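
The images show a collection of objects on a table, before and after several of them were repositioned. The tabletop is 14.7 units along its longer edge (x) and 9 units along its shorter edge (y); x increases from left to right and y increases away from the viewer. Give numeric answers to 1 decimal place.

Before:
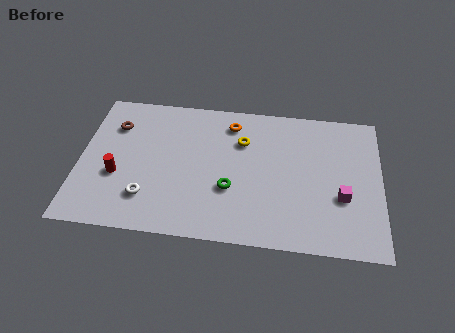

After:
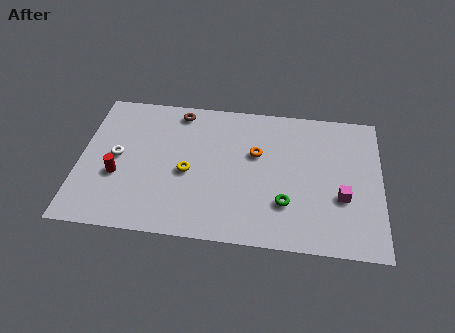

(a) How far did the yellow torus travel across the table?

3.5

The yellow torus moved from about (7.9, 6.3) to (5.3, 4.0), a distance of √(2.6² + 2.3²) ≈ 3.5.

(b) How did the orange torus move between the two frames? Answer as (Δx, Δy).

(1.3, -1.8)

From the two frames, the orange torus sits at roughly (7.3, 7.4) before and (8.6, 5.6) after.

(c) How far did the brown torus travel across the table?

3.4

The brown torus moved from about (1.6, 6.6) to (4.7, 7.9), a distance of √(3.1² + 1.3²) ≈ 3.4.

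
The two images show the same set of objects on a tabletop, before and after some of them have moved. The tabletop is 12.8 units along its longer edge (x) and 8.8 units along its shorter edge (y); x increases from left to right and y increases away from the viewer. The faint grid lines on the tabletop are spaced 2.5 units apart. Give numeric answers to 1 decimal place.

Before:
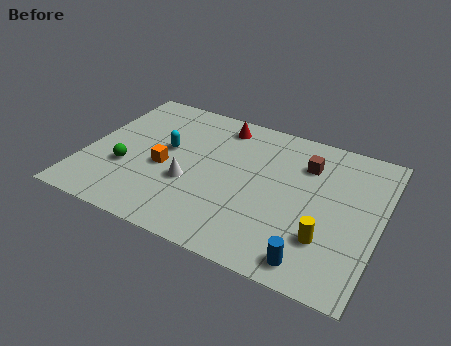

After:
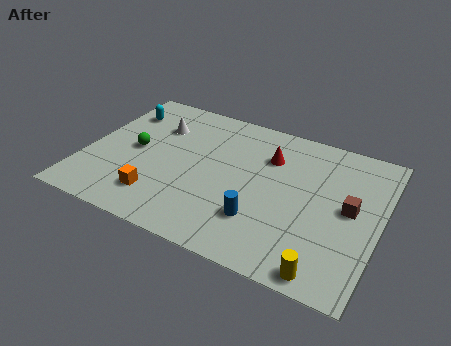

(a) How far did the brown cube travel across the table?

2.8

The brown cube was near (9.4, 6.5) before and (11.5, 4.6) after, so it travelled √(2.1² + 1.9²) ≈ 2.8 units.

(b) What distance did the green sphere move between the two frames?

1.3

The green sphere moved from about (1.9, 3.1) to (2.1, 4.4), a distance of √(0.2² + 1.3²) ≈ 1.3.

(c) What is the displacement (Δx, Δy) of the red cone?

(2.3, -1.2)

From the two frames, the red cone sits at roughly (5.5, 7.5) before and (7.8, 6.3) after.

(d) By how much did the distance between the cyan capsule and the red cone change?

+3.4

They were about 3.3 units apart before and 6.7 after — 3.4 units further apart.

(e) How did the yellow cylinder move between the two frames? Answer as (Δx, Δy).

(0.2, -1.7)

The yellow cylinder started near (10.7, 2.5) and ended near (10.9, 0.8).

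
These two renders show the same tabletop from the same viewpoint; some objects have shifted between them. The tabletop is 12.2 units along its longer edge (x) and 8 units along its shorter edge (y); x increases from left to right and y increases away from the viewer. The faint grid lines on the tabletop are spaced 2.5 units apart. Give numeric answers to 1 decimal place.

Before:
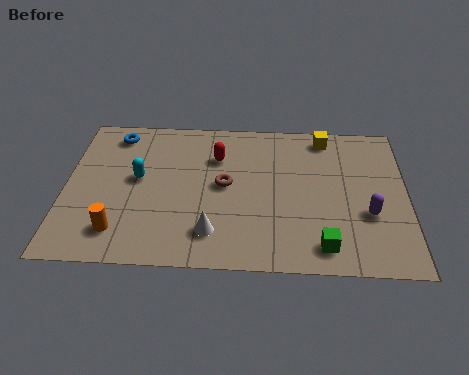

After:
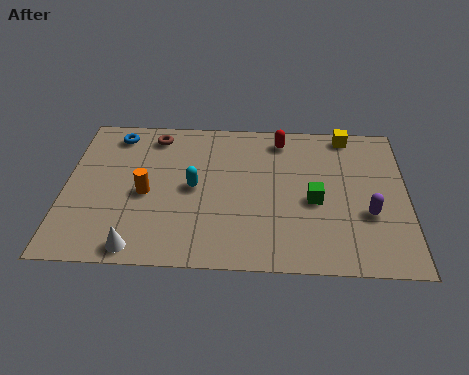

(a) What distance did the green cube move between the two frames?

2.3

From (9.2, 1.2) to (8.9, 3.5), the green cube covered √(0.3² + 2.3²) ≈ 2.3 units.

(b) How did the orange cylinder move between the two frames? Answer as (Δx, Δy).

(0.9, 2.0)

The orange cylinder started near (2.0, 1.6) and ended near (2.9, 3.6).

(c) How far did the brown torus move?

3.7

The brown torus moved from about (5.7, 4.2) to (3.1, 6.8), a distance of √(2.6² + 2.6²) ≈ 3.7.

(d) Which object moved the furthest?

the brown torus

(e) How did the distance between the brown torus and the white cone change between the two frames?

+3.5

Before: roughly 2.5 units apart; after: 6.0. That's 3.5 units further apart.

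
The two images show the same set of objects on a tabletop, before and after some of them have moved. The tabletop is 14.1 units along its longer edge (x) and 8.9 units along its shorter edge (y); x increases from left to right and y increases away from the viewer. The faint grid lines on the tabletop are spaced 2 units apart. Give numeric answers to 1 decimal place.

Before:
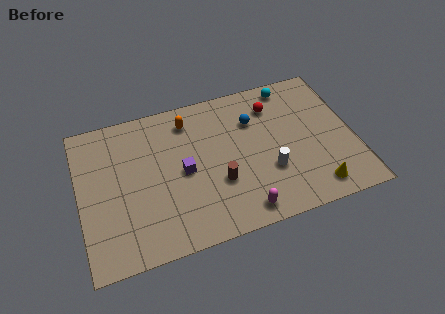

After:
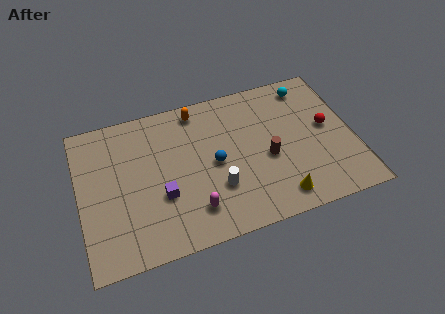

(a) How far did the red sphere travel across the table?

3.3

The red sphere was near (10.2, 6.9) before and (12.8, 4.8) after, so it travelled √(2.6² + 2.1²) ≈ 3.3 units.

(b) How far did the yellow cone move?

1.9

The yellow cone moved from about (11.8, 1.3) to (9.9, 1.3), a distance of √(1.9² + 0.0²) ≈ 1.9.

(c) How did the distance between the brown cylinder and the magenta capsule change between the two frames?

+2.2

The distance was about 2.2 in the first image and 4.4 in the second, so they moved 2.2 units further apart.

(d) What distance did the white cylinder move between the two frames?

2.7

From (9.6, 3.0) to (6.9, 2.8), the white cylinder covered √(2.7² + 0.2²) ≈ 2.7 units.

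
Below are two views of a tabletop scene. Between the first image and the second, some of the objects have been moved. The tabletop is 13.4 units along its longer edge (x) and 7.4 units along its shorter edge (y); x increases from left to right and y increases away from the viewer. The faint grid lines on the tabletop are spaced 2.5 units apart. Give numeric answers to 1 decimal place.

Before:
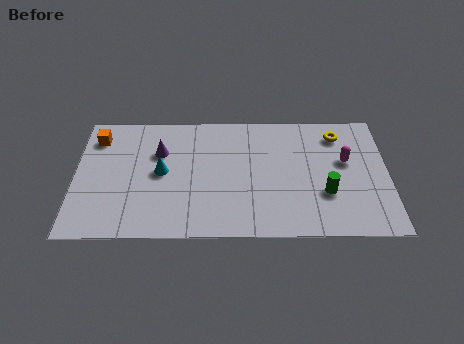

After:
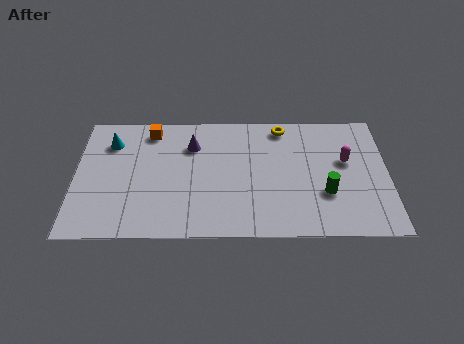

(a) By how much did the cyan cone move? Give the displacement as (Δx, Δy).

(-2.2, 1.8)

From the two frames, the cyan cone sits at roughly (3.7, 3.8) before and (1.5, 5.6) after.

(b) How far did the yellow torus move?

2.5

The yellow torus was near (11.3, 6.0) before and (8.9, 6.5) after, so it travelled √(2.4² + 0.5²) ≈ 2.5 units.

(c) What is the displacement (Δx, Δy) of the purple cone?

(1.4, 0.4)

From the two frames, the purple cone sits at roughly (3.6, 5.0) before and (5.0, 5.4) after.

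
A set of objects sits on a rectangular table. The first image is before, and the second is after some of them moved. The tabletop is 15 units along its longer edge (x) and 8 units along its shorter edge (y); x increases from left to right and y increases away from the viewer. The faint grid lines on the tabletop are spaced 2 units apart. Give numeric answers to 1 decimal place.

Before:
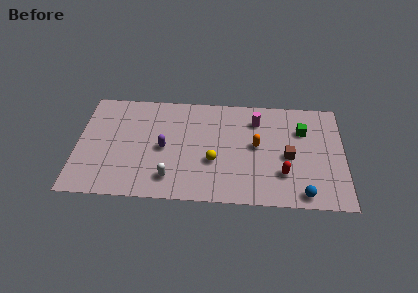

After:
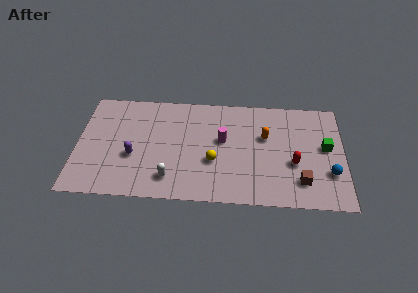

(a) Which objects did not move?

the yellow sphere and the white capsule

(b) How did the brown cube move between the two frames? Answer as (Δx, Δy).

(0.7, -1.8)

The brown cube started near (11.9, 3.6) and ended near (12.6, 1.8).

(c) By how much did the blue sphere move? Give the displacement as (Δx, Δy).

(1.5, 1.6)

The blue sphere started near (12.7, 0.9) and ended near (14.2, 2.5).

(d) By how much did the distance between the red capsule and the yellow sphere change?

+0.5

Before: roughly 4.0 units apart; after: 4.5. That's 0.5 units further apart.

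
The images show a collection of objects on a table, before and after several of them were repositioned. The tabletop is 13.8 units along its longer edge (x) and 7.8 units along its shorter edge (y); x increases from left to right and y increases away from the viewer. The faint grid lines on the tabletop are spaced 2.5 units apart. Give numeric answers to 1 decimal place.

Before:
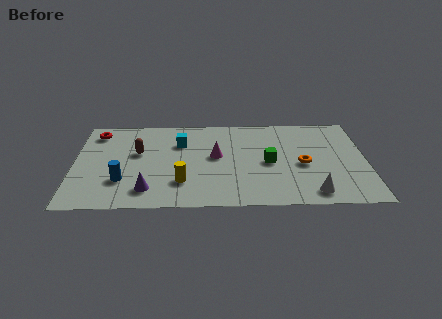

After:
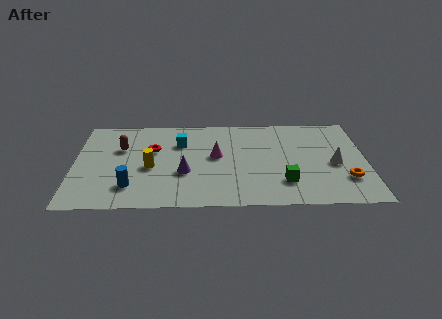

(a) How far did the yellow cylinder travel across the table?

2.0

The yellow cylinder moved from about (5.1, 2.1) to (3.6, 3.4), a distance of √(1.5² + 1.3²) ≈ 2.0.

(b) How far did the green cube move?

1.8

The green cube moved from about (9.2, 3.7) to (9.9, 2.0), a distance of √(0.7² + 1.7²) ≈ 1.8.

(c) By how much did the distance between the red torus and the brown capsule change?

-1.2

They were about 2.7 units apart before and 1.5 after — 1.2 units closer together.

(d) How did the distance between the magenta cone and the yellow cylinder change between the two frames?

+0.5

They were about 2.7 units apart before and 3.2 after — 0.5 units further apart.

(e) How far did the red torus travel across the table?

3.1

The red torus was near (1.0, 6.5) before and (3.7, 4.9) after, so it travelled √(2.7² + 1.6²) ≈ 3.1 units.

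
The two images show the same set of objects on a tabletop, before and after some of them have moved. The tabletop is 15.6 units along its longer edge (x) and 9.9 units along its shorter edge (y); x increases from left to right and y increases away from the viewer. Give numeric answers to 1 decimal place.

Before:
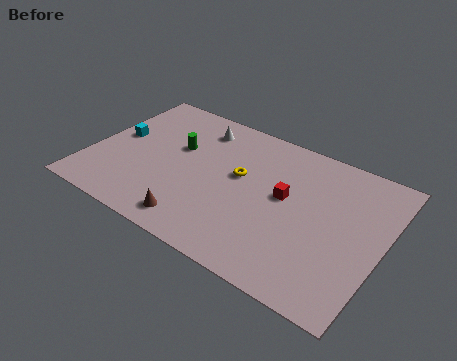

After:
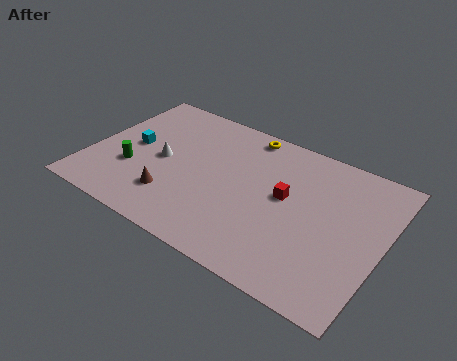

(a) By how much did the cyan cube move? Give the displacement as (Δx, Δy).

(0.9, -0.3)

The cyan cube started near (1.2, 5.4) and ended near (2.1, 5.1).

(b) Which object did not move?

the red cube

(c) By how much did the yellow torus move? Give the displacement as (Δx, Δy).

(-0.2, 3.2)

The yellow torus was at about (7.9, 5.7) and moved to about (7.7, 8.9).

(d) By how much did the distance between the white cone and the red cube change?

+0.8

Before: roughly 5.8 units apart; after: 6.6. That's 0.8 units further apart.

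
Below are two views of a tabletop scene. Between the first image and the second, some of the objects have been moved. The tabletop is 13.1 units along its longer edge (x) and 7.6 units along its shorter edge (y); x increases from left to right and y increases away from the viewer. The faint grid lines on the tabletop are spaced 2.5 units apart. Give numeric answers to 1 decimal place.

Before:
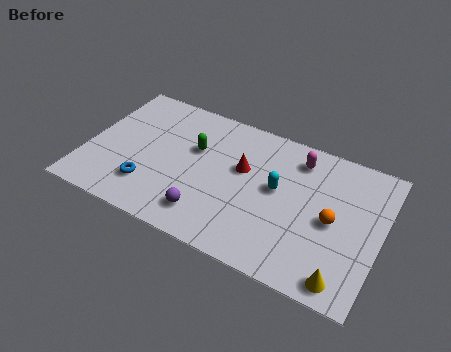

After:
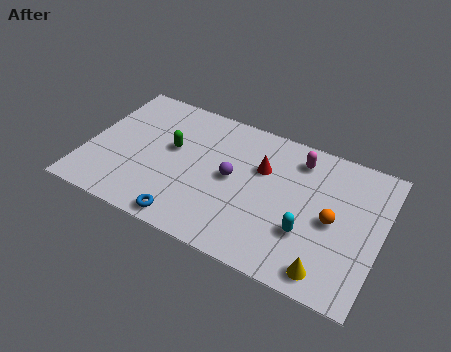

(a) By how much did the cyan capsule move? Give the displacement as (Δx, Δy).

(1.5, -1.7)

The cyan capsule started near (8.5, 4.2) and ended near (10.0, 2.5).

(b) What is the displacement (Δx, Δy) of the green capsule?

(-1.0, -0.4)

From the two frames, the green capsule sits at roughly (4.7, 4.8) before and (3.7, 4.4) after.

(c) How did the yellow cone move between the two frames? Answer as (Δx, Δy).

(-0.7, 0.1)

The yellow cone started near (11.8, 0.9) and ended near (11.1, 1.0).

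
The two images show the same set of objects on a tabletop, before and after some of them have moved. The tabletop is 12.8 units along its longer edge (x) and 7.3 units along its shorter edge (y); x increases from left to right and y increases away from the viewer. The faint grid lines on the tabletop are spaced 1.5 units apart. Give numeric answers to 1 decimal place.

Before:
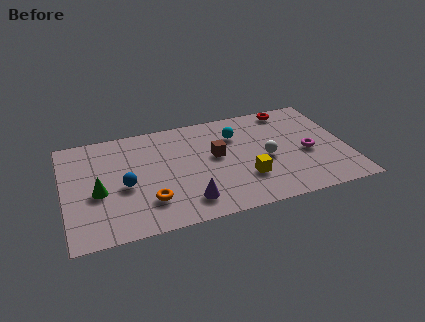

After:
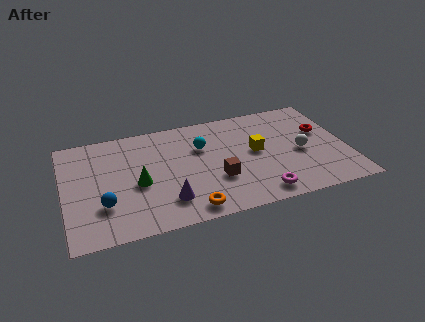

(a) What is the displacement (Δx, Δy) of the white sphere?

(1.6, 0.0)

From the two frames, the white sphere sits at roughly (9.1, 3.3) before and (10.7, 3.3) after.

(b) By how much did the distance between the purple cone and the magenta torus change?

-1.7

The distance was about 5.9 in the first image and 4.2 in the second, so they moved 1.7 units closer together.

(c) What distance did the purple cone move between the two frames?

0.9

The purple cone was near (5.4, 1.4) before and (4.5, 1.7) after, so it travelled √(0.9² + 0.3²) ≈ 0.9 units.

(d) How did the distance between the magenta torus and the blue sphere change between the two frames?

-1.3

Before: roughly 8.3 units apart; after: 7.0. That's 1.3 units closer together.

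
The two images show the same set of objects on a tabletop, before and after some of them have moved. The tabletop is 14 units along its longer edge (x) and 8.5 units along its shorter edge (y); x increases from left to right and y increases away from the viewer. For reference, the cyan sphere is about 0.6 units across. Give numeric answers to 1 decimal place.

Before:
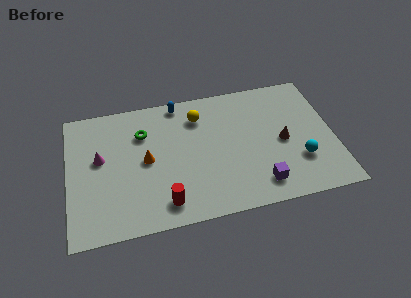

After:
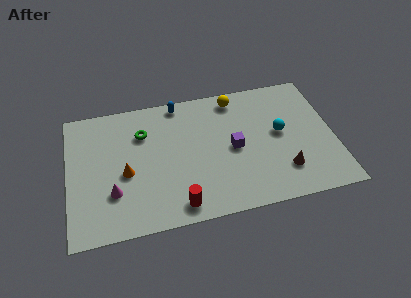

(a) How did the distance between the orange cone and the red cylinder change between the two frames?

+0.7

They were about 3.0 units apart before and 3.7 after — 0.7 units further apart.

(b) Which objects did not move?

the green torus and the blue capsule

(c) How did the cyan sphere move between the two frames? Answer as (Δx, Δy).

(-0.9, 2.0)

From the two frames, the cyan sphere sits at roughly (12.1, 2.6) before and (11.2, 4.6) after.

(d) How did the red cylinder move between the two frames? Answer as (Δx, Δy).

(0.7, -0.3)

From the two frames, the red cylinder sits at roughly (4.9, 1.4) before and (5.6, 1.1) after.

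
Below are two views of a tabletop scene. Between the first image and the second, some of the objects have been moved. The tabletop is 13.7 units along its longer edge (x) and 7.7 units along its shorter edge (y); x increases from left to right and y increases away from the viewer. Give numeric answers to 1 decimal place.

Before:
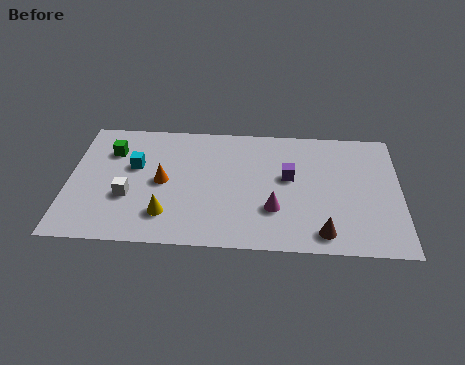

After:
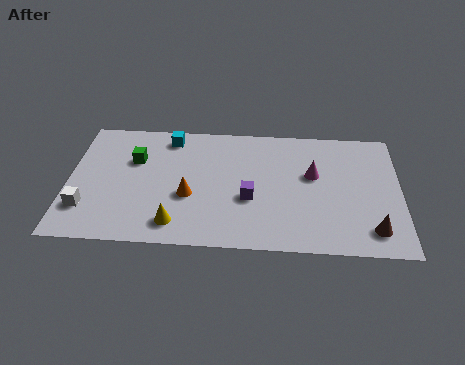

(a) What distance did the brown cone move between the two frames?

2.0

The brown cone moved from about (10.5, 1.1) to (12.5, 1.4), a distance of √(2.0² + 0.3²) ≈ 2.0.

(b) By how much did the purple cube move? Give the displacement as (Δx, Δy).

(-1.6, -1.4)

The purple cube started near (9.1, 4.4) and ended near (7.5, 3.0).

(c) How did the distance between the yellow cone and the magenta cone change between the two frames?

+2.1

Before: roughly 4.4 units apart; after: 6.5. That's 2.1 units further apart.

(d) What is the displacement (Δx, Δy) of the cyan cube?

(1.4, 1.9)

The cyan cube was at about (2.7, 4.7) and moved to about (4.1, 6.6).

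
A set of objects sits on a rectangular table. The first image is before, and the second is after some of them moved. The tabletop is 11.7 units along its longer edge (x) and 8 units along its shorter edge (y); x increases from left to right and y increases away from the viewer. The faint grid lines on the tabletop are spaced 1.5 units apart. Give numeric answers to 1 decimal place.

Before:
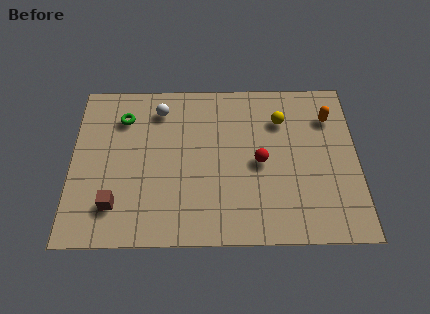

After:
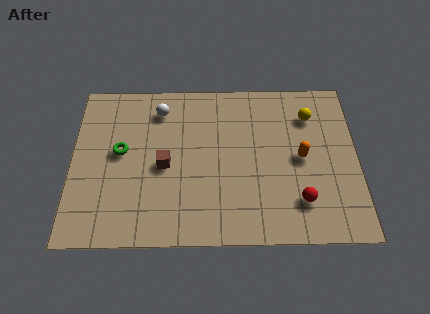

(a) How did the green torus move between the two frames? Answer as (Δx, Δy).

(-0.1, -1.7)

The green torus started near (2.1, 6.1) and ended near (2.0, 4.4).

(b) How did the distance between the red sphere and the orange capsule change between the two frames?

-1.5

The distance was about 3.6 in the first image and 2.1 in the second, so they moved 1.5 units closer together.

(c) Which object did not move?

the white sphere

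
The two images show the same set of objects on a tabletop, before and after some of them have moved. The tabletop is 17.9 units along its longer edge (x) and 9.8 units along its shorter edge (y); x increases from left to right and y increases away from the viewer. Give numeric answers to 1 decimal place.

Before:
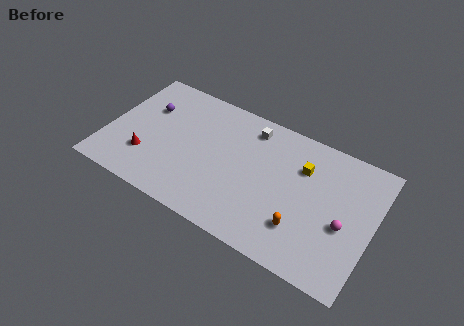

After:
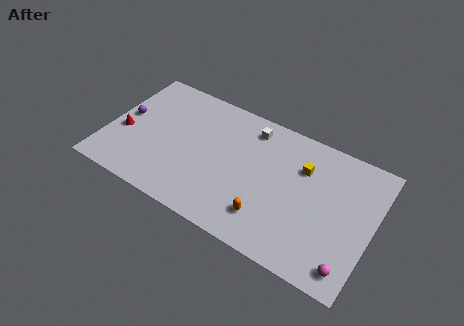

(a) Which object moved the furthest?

the magenta sphere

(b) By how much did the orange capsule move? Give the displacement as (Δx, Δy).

(-2.2, -0.4)

The orange capsule was at about (13.5, 2.6) and moved to about (11.3, 2.2).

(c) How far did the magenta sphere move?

2.8

From (16.1, 4.1) to (16.8, 1.4), the magenta sphere covered √(0.7² + 2.7²) ≈ 2.8 units.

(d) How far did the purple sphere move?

1.9

From (2.4, 6.6) to (1.0, 5.3), the purple sphere covered √(1.4² + 1.3²) ≈ 1.9 units.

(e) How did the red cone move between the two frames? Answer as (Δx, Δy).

(-1.8, 1.2)

The red cone was at about (2.9, 2.8) and moved to about (1.1, 4.0).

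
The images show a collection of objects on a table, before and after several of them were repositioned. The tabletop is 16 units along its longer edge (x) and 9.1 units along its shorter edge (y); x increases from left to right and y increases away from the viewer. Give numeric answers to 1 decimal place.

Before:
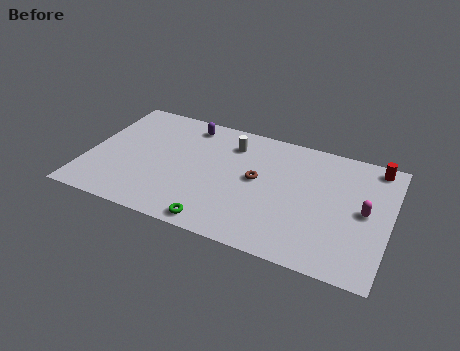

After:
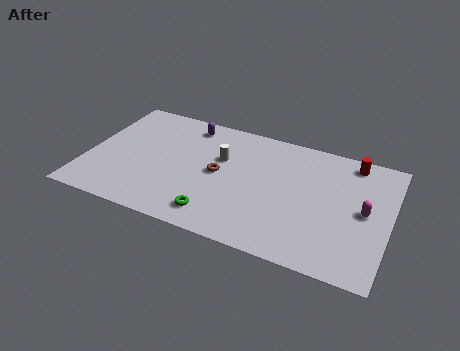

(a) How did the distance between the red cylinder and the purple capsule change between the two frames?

-1.2

Before: roughly 10.0 units apart; after: 8.8. That's 1.2 units closer together.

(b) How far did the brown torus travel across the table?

2.0

The brown torus was near (9.0, 4.9) before and (7.0, 4.6) after, so it travelled √(2.0² + 0.3²) ≈ 2.0 units.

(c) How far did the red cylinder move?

1.2

The red cylinder moved from about (15.0, 8.1) to (13.8, 8.0), a distance of √(1.2² + 0.1²) ≈ 1.2.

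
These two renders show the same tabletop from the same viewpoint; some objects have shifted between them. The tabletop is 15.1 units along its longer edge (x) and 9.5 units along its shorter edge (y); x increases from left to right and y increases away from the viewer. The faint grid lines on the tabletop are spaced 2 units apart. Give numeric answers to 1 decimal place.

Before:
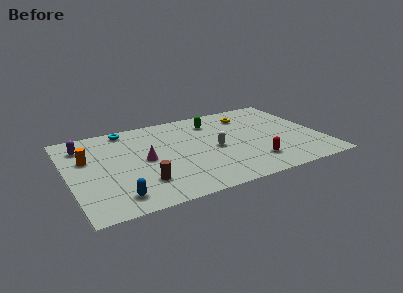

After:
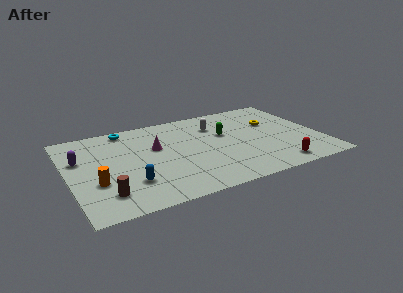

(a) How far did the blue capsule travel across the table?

1.4

From (2.5, 1.5) to (3.4, 2.6), the blue capsule covered √(0.9² + 1.1²) ≈ 1.4 units.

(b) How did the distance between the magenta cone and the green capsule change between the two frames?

-1.1

They were about 5.3 units apart before and 4.2 after — 1.1 units closer together.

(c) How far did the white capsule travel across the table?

2.6

The white capsule moved from about (8.7, 4.4) to (9.1, 7.0), a distance of √(0.4² + 2.6²) ≈ 2.6.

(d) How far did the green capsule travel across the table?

1.8

The green capsule moved from about (9.0, 7.5) to (9.5, 5.8), a distance of √(0.5² + 1.7²) ≈ 1.8.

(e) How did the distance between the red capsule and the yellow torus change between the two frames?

-0.5

Before: roughly 5.4 units apart; after: 4.9. That's 0.5 units closer together.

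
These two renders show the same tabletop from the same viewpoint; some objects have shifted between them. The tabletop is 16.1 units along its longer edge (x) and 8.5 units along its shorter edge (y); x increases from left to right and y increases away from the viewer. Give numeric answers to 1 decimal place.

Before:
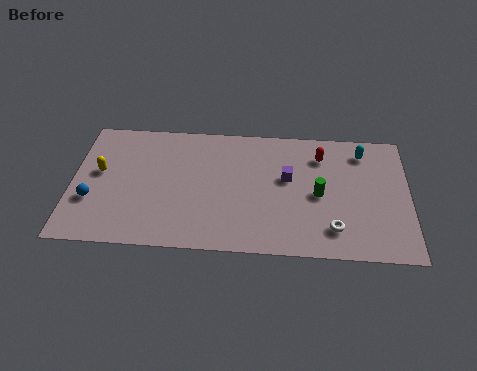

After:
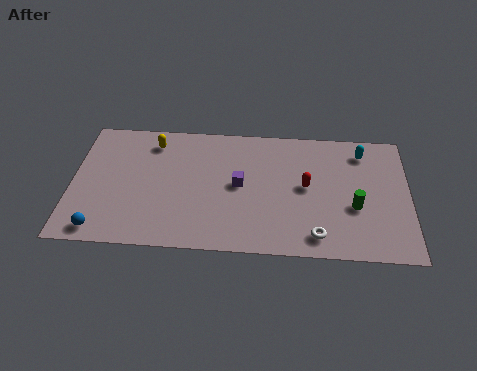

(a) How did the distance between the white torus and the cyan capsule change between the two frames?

+0.7

They were about 5.4 units apart before and 6.1 after — 0.7 units further apart.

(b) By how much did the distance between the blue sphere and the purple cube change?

-2.2

The distance was about 9.5 in the first image and 7.3 in the second, so they moved 2.2 units closer together.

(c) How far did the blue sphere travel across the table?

2.0

The blue sphere was near (1.0, 2.9) before and (1.5, 1.0) after, so it travelled √(0.5² + 1.9²) ≈ 2.0 units.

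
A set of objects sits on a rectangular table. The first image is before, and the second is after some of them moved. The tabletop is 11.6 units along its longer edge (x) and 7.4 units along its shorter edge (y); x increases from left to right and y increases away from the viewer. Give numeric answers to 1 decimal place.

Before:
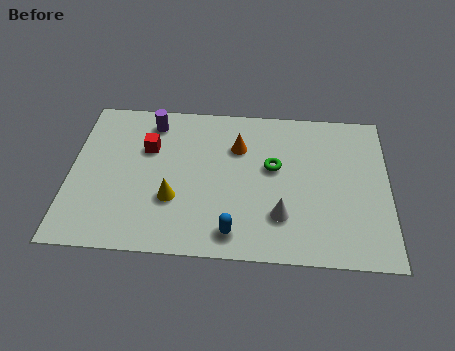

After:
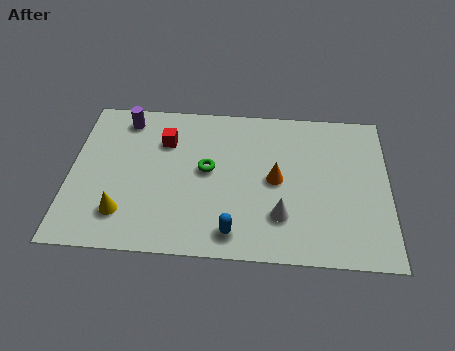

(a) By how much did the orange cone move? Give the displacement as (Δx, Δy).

(1.4, -1.5)

The orange cone started near (6.1, 5.2) and ended near (7.5, 3.7).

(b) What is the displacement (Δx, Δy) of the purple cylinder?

(-1.0, 0.1)

From the two frames, the purple cylinder sits at roughly (2.9, 6.2) before and (1.9, 6.3) after.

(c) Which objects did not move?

the white cone and the blue capsule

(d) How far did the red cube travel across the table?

0.7

From (2.8, 4.9) to (3.4, 5.3), the red cube covered √(0.6² + 0.4²) ≈ 0.7 units.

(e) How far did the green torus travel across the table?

2.4

The green torus was near (7.4, 4.3) before and (5.0, 4.0) after, so it travelled √(2.4² + 0.3²) ≈ 2.4 units.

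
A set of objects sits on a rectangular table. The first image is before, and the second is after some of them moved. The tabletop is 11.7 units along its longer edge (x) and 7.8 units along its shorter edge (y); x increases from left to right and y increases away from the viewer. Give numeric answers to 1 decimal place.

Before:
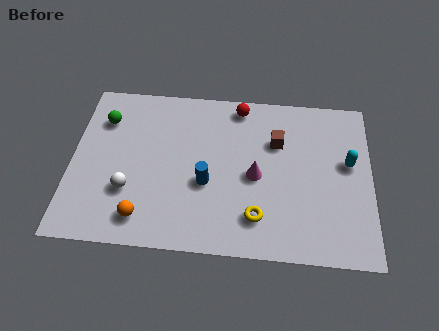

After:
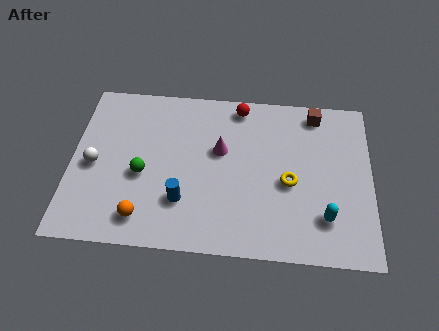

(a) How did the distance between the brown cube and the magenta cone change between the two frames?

+2.4

The distance was about 1.9 in the first image and 4.3 in the second, so they moved 2.4 units further apart.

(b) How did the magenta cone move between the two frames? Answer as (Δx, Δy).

(-1.4, 1.1)

From the two frames, the magenta cone sits at roughly (7.2, 3.6) before and (5.8, 4.7) after.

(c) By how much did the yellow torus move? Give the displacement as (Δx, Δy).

(1.2, 1.7)

From the two frames, the yellow torus sits at roughly (7.3, 1.7) before and (8.5, 3.4) after.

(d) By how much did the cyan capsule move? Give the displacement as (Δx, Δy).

(-0.9, -2.6)

The cyan capsule was at about (10.8, 4.5) and moved to about (9.9, 1.9).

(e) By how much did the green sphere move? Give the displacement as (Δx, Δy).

(1.6, -2.5)

The green sphere started near (1.2, 5.8) and ended near (2.8, 3.3).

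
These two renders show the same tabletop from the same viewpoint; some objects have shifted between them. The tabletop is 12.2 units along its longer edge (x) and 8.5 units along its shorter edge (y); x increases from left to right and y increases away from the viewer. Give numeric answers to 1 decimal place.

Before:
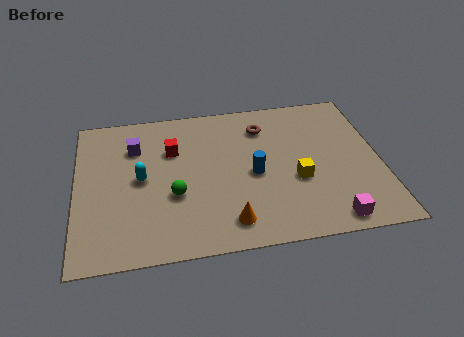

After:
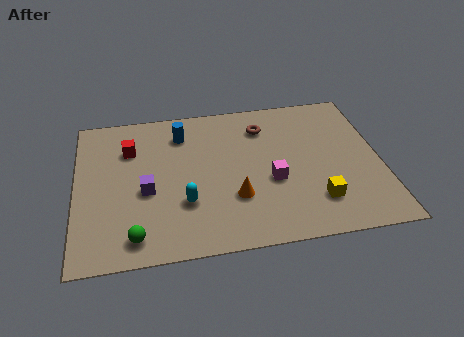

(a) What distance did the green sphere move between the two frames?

2.6

The green sphere moved from about (3.9, 3.2) to (2.3, 1.2), a distance of √(1.6² + 2.0²) ≈ 2.6.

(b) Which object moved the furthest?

the blue cylinder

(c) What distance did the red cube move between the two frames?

1.7

From (3.9, 5.8) to (2.2, 6.1), the red cube covered √(1.7² + 0.3²) ≈ 1.7 units.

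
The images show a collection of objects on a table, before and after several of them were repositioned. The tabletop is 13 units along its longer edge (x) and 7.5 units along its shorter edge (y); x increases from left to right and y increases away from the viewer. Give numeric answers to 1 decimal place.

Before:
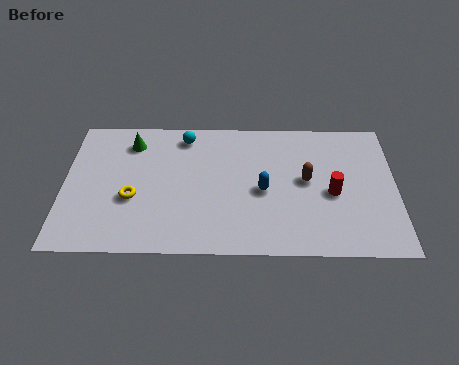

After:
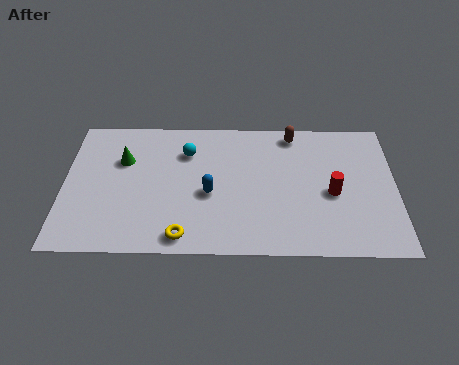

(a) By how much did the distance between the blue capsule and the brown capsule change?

+2.9

The distance was about 1.8 in the first image and 4.7 in the second, so they moved 2.9 units further apart.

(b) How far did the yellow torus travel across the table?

2.8

The yellow torus moved from about (2.7, 2.9) to (4.7, 0.9), a distance of √(2.0² + 2.0²) ≈ 2.8.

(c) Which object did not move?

the red cylinder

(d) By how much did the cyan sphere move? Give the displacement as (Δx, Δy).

(0.1, -0.9)

The cyan sphere was at about (4.7, 6.4) and moved to about (4.8, 5.5).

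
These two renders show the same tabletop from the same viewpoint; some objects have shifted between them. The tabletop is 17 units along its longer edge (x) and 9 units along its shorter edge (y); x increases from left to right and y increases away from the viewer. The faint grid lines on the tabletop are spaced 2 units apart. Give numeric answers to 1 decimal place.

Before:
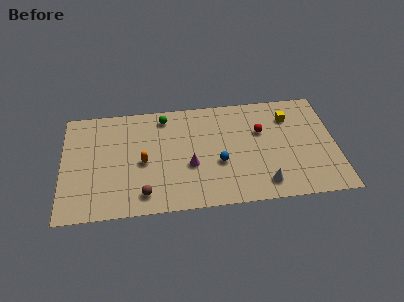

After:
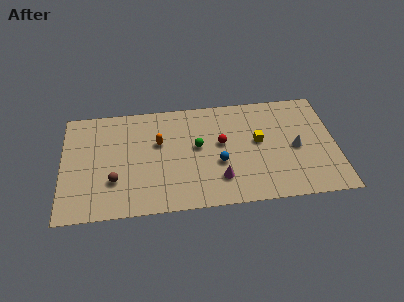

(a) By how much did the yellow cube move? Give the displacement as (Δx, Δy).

(-2.0, -1.8)

From the two frames, the yellow cube sits at roughly (14.2, 6.8) before and (12.2, 5.0) after.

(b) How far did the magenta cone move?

2.2

The magenta cone moved from about (7.9, 3.5) to (9.7, 2.2), a distance of √(1.8² + 1.3²) ≈ 2.2.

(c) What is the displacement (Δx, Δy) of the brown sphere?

(-1.8, 1.3)

From the two frames, the brown sphere sits at roughly (5.0, 1.5) before and (3.2, 2.8) after.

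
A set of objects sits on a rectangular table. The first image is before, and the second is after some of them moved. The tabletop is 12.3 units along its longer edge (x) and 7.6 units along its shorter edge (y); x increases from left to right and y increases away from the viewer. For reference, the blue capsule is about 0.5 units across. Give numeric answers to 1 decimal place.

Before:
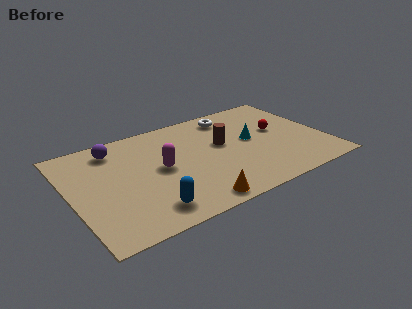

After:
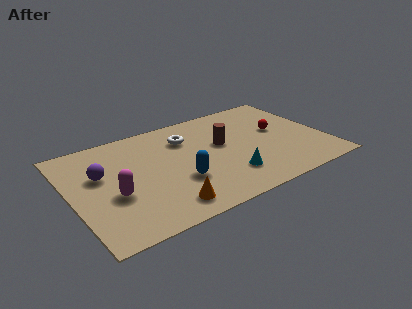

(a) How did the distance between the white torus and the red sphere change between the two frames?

+1.7

Before: roughly 2.9 units apart; after: 4.6. That's 1.7 units further apart.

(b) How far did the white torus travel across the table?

2.5

From (8.2, 6.4) to (5.8, 5.6), the white torus covered √(2.4² + 0.8²) ≈ 2.5 units.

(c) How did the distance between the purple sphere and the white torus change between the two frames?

-1.4

They were about 5.8 units apart before and 4.4 after — 1.4 units closer together.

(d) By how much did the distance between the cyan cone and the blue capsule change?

-3.8

They were about 6.2 units apart before and 2.4 after — 3.8 units closer together.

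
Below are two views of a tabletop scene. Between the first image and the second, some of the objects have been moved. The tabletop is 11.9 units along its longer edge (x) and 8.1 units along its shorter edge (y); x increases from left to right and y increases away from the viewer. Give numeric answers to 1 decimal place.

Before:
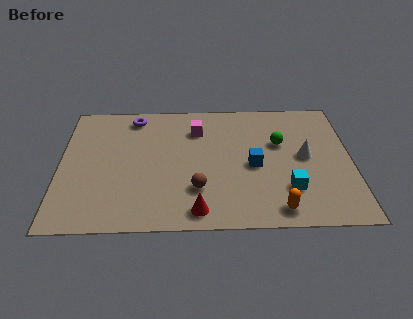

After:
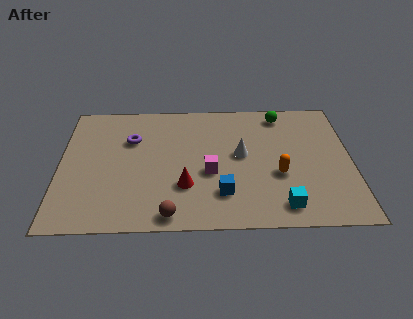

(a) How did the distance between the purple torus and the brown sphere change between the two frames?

-0.4

Before: roughly 5.4 units apart; after: 5.0. That's 0.4 units closer together.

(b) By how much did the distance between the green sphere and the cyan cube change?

+2.9

The distance was about 2.9 in the first image and 5.8 in the second, so they moved 2.9 units further apart.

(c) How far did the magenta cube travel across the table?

2.8

The magenta cube moved from about (5.6, 6.1) to (6.1, 3.3), a distance of √(0.5² + 2.8²) ≈ 2.8.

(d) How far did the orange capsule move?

2.1

The orange capsule moved from about (8.8, 1.0) to (8.9, 3.1), a distance of √(0.1² + 2.1²) ≈ 2.1.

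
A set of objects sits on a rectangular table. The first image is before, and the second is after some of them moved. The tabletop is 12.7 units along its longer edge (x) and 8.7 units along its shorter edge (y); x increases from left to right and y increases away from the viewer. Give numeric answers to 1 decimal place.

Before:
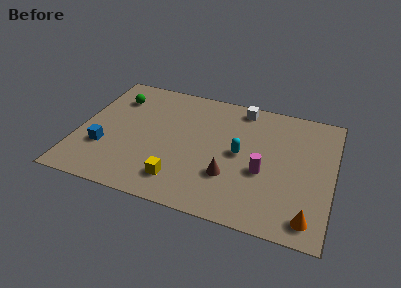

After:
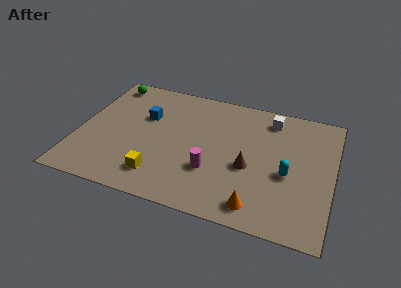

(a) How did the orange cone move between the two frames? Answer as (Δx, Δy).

(-2.5, 0.0)

The orange cone started near (11.7, 1.2) and ended near (9.2, 1.2).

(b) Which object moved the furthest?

the blue cube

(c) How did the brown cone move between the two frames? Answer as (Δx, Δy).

(0.9, 0.9)

The brown cone started near (7.7, 2.7) and ended near (8.6, 3.6).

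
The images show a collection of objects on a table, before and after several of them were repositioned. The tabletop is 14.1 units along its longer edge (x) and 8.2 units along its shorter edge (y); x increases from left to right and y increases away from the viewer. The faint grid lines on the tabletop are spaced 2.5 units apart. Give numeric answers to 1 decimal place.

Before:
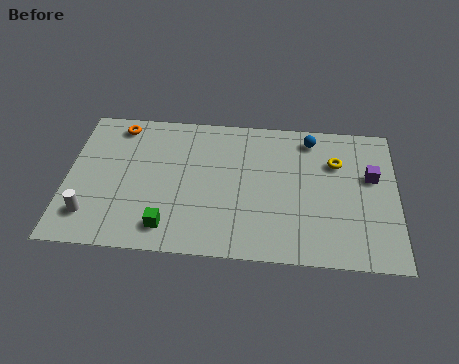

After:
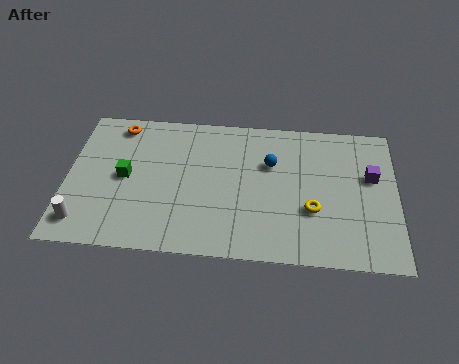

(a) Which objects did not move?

the orange torus and the purple cube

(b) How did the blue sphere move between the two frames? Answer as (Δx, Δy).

(-1.7, -1.6)

From the two frames, the blue sphere sits at roughly (10.4, 7.0) before and (8.7, 5.4) after.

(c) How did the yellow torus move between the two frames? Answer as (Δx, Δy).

(-1.0, -2.8)

The yellow torus started near (11.5, 5.7) and ended near (10.5, 2.9).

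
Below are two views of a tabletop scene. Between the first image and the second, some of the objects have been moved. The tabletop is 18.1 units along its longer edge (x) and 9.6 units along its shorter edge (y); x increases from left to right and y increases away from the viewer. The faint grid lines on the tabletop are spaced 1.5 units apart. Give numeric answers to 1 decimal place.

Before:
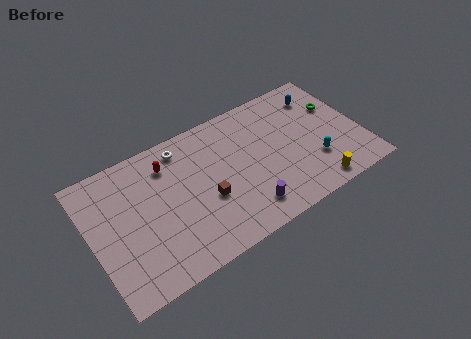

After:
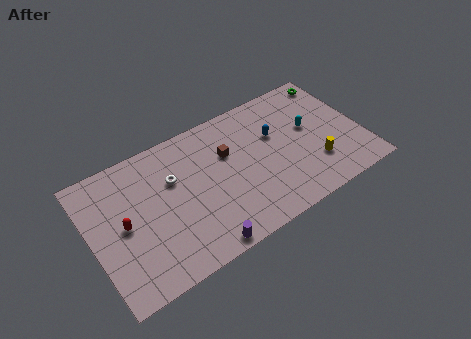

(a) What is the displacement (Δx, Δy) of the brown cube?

(1.8, 2.5)

From the two frames, the brown cube sits at roughly (7.5, 3.8) before and (9.3, 6.3) after.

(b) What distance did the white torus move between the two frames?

2.1

The white torus was near (6.5, 8.2) before and (5.6, 6.3) after, so it travelled √(0.9² + 1.9²) ≈ 2.1 units.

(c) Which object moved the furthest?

the red capsule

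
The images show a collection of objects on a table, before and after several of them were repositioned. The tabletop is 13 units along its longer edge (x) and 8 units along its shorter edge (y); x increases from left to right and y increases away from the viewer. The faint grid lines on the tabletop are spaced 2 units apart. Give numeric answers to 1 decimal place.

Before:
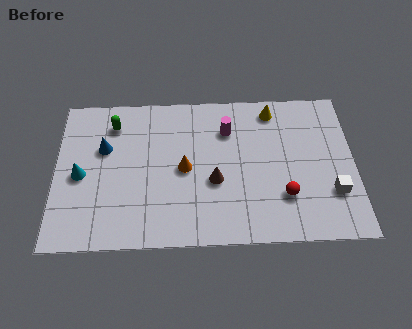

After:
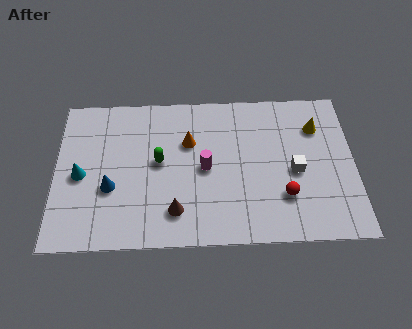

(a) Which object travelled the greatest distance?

the green capsule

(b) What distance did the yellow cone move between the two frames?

2.1

The yellow cone was near (9.5, 6.9) before and (11.4, 5.9) after, so it travelled √(1.9² + 1.0²) ≈ 2.1 units.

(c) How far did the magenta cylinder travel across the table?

2.2

From (7.5, 5.9) to (6.5, 3.9), the magenta cylinder covered √(1.0² + 2.0²) ≈ 2.2 units.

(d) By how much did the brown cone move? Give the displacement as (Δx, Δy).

(-1.7, -1.5)

The brown cone started near (6.9, 3.2) and ended near (5.2, 1.7).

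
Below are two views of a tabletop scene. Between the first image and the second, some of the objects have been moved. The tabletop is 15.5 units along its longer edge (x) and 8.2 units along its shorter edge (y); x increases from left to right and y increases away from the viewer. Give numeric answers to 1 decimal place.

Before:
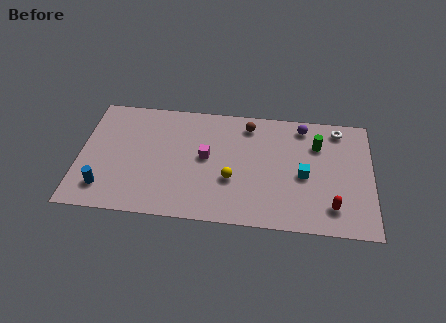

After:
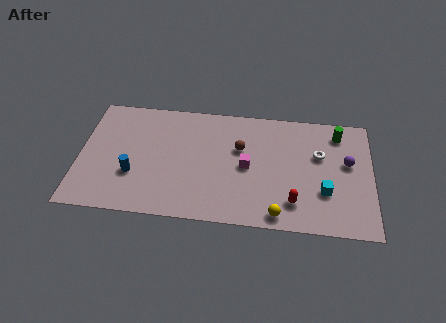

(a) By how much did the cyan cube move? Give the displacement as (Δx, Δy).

(1.1, -1.0)

The cyan cube was at about (11.9, 3.7) and moved to about (13.0, 2.7).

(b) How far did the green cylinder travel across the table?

1.4

The green cylinder moved from about (12.6, 5.9) to (13.7, 6.8), a distance of √(1.1² + 0.9²) ≈ 1.4.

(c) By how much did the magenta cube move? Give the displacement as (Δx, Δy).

(2.2, -0.4)

The magenta cube was at about (6.7, 4.4) and moved to about (8.9, 4.0).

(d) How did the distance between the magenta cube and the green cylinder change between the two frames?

-0.5

Before: roughly 6.1 units apart; after: 5.6. That's 0.5 units closer together.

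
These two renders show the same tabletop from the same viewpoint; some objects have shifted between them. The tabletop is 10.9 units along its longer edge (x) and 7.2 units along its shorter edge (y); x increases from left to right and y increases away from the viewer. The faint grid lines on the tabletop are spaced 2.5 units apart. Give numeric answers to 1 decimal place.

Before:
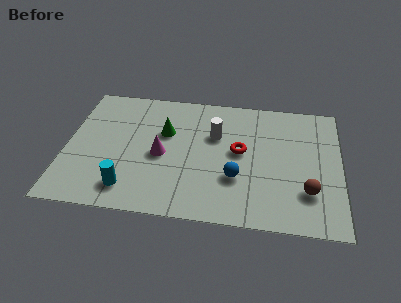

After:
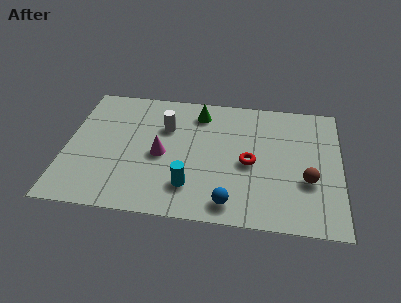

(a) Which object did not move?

the magenta cone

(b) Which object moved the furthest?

the cyan cylinder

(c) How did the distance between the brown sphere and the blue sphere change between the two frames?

+0.6

The distance was about 2.8 in the first image and 3.4 in the second, so they moved 0.6 units further apart.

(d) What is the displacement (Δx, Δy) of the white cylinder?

(-2.0, 0.2)

The white cylinder was at about (5.9, 4.7) and moved to about (3.9, 4.9).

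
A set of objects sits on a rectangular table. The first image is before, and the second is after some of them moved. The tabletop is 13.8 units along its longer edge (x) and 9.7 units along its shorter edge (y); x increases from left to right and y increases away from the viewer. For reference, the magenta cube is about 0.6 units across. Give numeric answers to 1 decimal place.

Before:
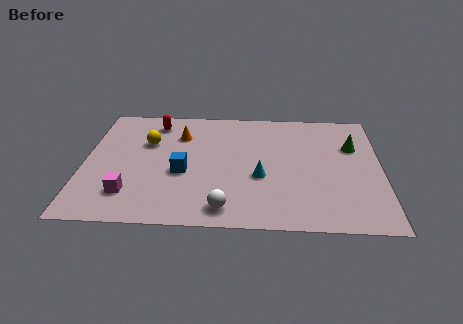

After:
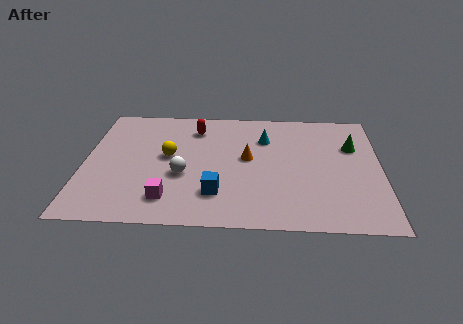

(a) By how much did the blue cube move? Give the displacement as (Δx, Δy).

(1.6, -1.6)

The blue cube was at about (4.6, 4.0) and moved to about (6.2, 2.4).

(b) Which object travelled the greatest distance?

the orange cone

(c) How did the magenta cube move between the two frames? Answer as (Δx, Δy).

(1.8, -0.3)

From the two frames, the magenta cube sits at roughly (2.2, 2.2) before and (4.0, 1.9) after.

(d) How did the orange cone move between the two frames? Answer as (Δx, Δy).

(3.2, -1.8)

The orange cone was at about (4.4, 7.1) and moved to about (7.6, 5.3).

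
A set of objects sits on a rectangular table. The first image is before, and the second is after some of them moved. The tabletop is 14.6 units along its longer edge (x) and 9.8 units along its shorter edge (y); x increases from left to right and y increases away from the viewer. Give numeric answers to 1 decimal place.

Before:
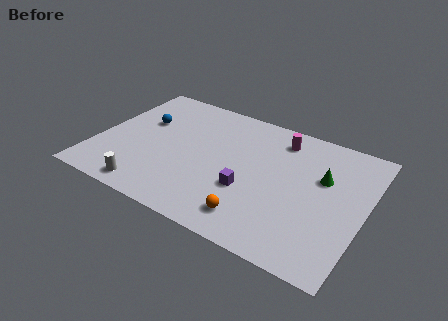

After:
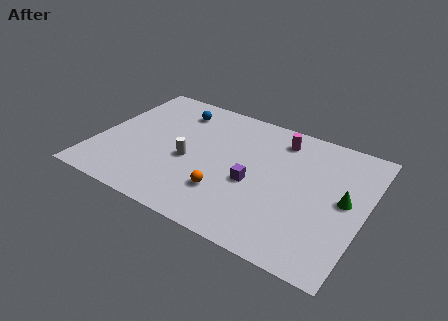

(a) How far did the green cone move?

1.7

From (12.2, 6.2) to (13.5, 5.1), the green cone covered √(1.3² + 1.1²) ≈ 1.7 units.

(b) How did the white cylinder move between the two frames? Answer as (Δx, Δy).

(1.7, 3.1)

The white cylinder started near (3.4, 1.1) and ended near (5.1, 4.2).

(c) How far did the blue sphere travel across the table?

2.3

The blue sphere moved from about (2.2, 6.2) to (3.8, 7.9), a distance of √(1.6² + 1.7²) ≈ 2.3.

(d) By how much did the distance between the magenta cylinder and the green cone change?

+1.7

They were about 3.2 units apart before and 4.9 after — 1.7 units further apart.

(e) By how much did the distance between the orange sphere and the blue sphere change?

-1.9

The distance was about 8.2 in the first image and 6.3 in the second, so they moved 1.9 units closer together.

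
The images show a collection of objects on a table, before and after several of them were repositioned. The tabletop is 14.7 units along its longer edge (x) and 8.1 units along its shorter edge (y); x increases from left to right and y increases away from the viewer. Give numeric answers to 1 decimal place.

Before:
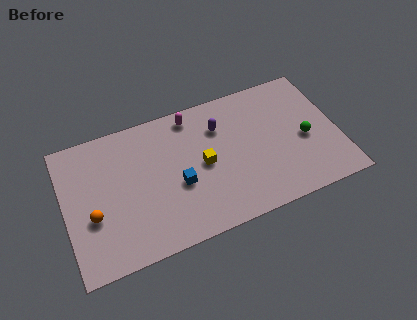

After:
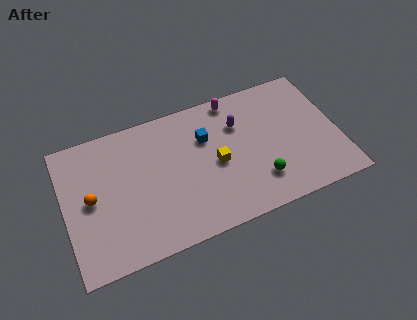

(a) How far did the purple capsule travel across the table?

1.0

The purple capsule moved from about (8.5, 5.9) to (9.5, 5.7), a distance of √(1.0² + 0.2²) ≈ 1.0.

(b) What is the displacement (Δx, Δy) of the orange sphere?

(0.0, 1.0)

From the two frames, the orange sphere sits at roughly (1.4, 3.1) before and (1.4, 4.1) after.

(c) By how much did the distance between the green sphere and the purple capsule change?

-1.2

They were about 5.0 units apart before and 3.8 after — 1.2 units closer together.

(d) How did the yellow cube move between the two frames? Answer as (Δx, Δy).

(0.7, -0.2)

The yellow cube was at about (7.4, 4.0) and moved to about (8.1, 3.8).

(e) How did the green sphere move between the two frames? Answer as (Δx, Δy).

(-2.7, -1.6)

The green sphere was at about (12.9, 3.6) and moved to about (10.2, 2.0).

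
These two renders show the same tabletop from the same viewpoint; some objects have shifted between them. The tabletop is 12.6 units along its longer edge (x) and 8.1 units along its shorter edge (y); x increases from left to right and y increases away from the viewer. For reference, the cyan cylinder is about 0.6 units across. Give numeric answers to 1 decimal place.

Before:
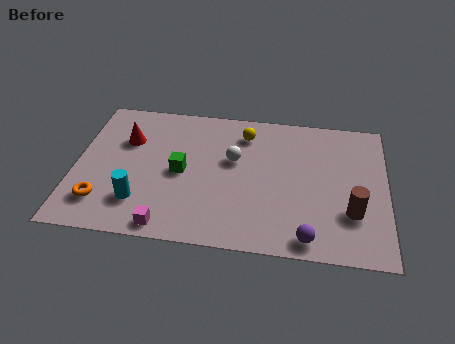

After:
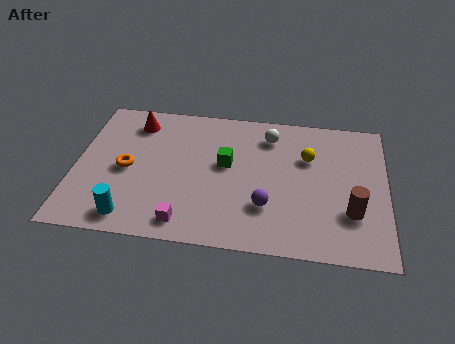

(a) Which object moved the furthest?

the yellow sphere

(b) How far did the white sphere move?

2.1

From (6.4, 4.9) to (7.8, 6.5), the white sphere covered √(1.4² + 1.6²) ≈ 2.1 units.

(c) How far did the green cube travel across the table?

1.9

From (4.3, 3.9) to (6.1, 4.6), the green cube covered √(1.8² + 0.7²) ≈ 1.9 units.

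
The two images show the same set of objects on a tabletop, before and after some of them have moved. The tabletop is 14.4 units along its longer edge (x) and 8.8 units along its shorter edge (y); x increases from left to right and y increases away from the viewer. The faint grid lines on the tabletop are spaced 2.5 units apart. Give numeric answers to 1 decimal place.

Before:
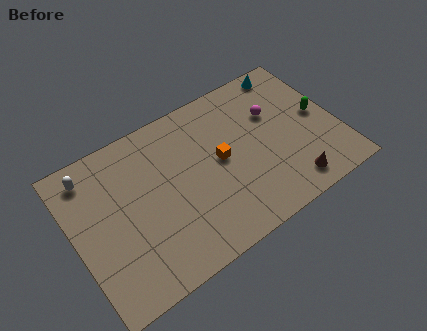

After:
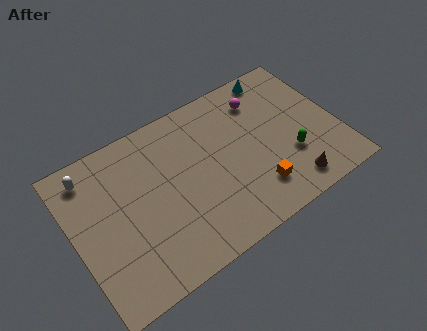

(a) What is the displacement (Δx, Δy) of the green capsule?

(-1.9, -1.6)

The green capsule was at about (13.5, 4.5) and moved to about (11.6, 2.9).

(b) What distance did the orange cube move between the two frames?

3.0

From (8.0, 4.6) to (9.5, 2.0), the orange cube covered √(1.5² + 2.6²) ≈ 3.0 units.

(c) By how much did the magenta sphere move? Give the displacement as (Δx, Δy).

(-0.5, 1.1)

From the two frames, the magenta sphere sits at roughly (11.2, 5.8) before and (10.7, 6.9) after.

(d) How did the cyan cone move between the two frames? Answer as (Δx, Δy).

(-0.7, 0.0)

The cyan cone was at about (12.5, 7.9) and moved to about (11.8, 7.9).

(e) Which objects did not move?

the white capsule and the brown cone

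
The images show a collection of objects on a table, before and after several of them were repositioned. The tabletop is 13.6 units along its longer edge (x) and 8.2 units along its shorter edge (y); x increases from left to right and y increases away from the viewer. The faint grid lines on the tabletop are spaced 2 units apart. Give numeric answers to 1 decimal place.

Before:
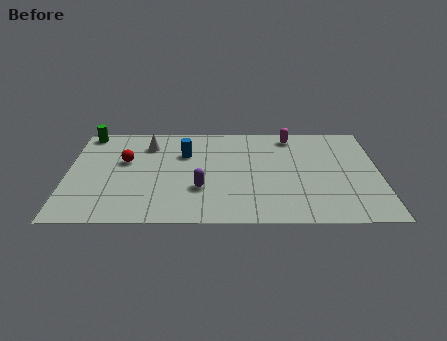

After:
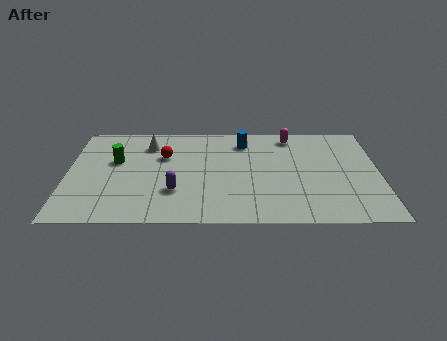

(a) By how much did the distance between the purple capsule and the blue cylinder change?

+2.1

They were about 3.0 units apart before and 5.1 after — 2.1 units further apart.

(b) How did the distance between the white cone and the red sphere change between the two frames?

-0.5

The distance was about 1.7 in the first image and 1.2 in the second, so they moved 0.5 units closer together.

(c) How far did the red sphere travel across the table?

1.7

From (2.5, 5.0) to (4.2, 5.4), the red sphere covered √(1.7² + 0.4²) ≈ 1.7 units.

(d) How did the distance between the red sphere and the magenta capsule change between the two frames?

-1.7

The distance was about 7.6 in the first image and 5.9 in the second, so they moved 1.7 units closer together.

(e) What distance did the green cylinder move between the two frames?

2.7

The green cylinder was near (0.8, 7.4) before and (2.1, 5.0) after, so it travelled √(1.3² + 2.4²) ≈ 2.7 units.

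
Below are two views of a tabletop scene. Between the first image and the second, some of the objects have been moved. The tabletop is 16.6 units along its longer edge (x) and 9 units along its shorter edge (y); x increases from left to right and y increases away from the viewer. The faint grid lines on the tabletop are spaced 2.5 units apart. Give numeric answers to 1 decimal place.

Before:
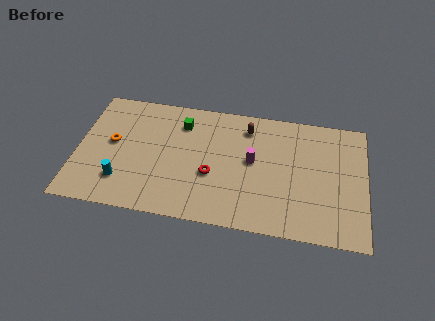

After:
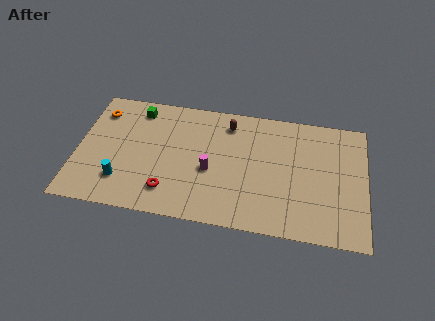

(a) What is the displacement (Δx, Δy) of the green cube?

(-2.6, 0.6)

From the two frames, the green cube sits at roughly (5.9, 7.0) before and (3.3, 7.6) after.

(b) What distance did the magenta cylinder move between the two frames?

2.6

The magenta cylinder was near (10.1, 4.9) before and (7.7, 3.8) after, so it travelled √(2.4² + 1.1²) ≈ 2.6 units.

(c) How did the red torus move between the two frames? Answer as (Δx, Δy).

(-2.4, -1.6)

The red torus started near (7.8, 3.5) and ended near (5.4, 1.9).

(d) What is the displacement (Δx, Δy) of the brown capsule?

(-1.1, 0.1)

The brown capsule started near (9.7, 7.3) and ended near (8.6, 7.4).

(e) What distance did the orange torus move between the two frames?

2.4

The orange torus moved from about (2.0, 4.9) to (1.1, 7.1), a distance of √(0.9² + 2.2²) ≈ 2.4.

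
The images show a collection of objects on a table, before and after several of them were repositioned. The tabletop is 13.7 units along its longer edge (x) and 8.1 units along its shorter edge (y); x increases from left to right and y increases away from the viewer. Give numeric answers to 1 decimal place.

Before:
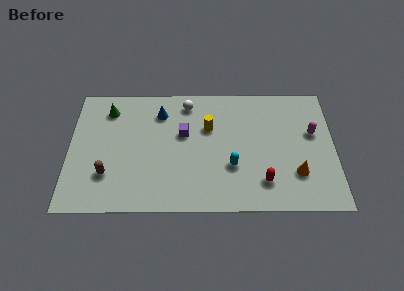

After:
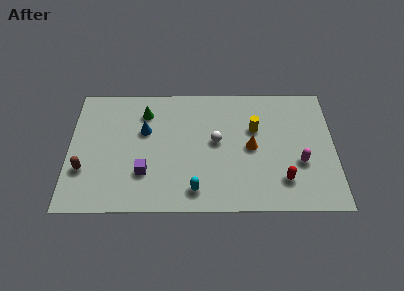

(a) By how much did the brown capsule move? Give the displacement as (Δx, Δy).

(-1.2, 0.3)

From the two frames, the brown capsule sits at roughly (2.0, 2.3) before and (0.8, 2.6) after.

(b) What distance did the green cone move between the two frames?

1.9

The green cone was near (2.0, 6.5) before and (3.9, 6.3) after, so it travelled √(1.9² + 0.2²) ≈ 1.9 units.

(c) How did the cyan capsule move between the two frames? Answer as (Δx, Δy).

(-1.9, -1.5)

The cyan capsule was at about (8.4, 2.8) and moved to about (6.5, 1.3).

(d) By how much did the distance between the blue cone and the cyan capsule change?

-0.5

They were about 5.1 units apart before and 4.6 after — 0.5 units closer together.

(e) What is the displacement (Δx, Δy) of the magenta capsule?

(-0.7, -1.9)

From the two frames, the magenta capsule sits at roughly (12.6, 4.9) before and (11.9, 3.0) after.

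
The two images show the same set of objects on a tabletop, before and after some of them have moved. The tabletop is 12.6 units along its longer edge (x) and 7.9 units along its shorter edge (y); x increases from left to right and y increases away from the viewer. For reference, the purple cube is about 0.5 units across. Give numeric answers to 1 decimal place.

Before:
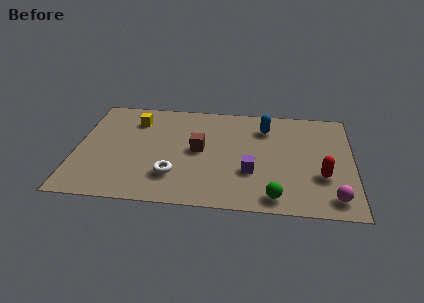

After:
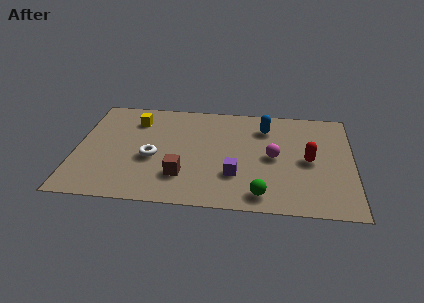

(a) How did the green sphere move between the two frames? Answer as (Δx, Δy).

(-0.6, 0.1)

The green sphere started near (9.1, 1.0) and ended near (8.5, 1.1).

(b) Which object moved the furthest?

the magenta sphere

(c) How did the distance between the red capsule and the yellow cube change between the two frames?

-0.9

The distance was about 9.2 in the first image and 8.3 in the second, so they moved 0.9 units closer together.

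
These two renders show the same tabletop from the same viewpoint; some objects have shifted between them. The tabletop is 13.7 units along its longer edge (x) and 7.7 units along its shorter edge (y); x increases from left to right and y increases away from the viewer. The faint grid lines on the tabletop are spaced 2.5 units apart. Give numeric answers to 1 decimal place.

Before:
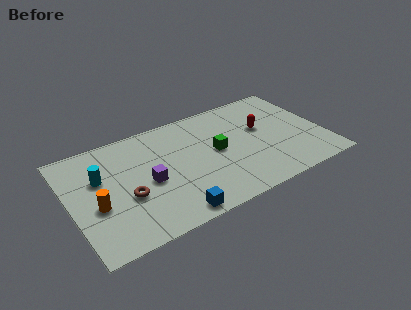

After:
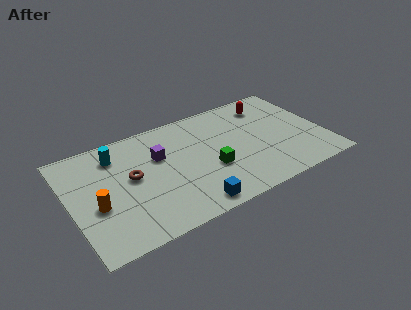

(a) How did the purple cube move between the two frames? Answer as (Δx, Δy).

(0.8, 1.5)

The purple cube was at about (4.1, 3.5) and moved to about (4.9, 5.0).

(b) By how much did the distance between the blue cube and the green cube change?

-1.9

Before: roughly 4.3 units apart; after: 2.4. That's 1.9 units closer together.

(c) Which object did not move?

the orange cylinder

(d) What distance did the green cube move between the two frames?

1.2

The green cube moved from about (7.9, 4.0) to (7.4, 2.9), a distance of √(0.5² + 1.1²) ≈ 1.2.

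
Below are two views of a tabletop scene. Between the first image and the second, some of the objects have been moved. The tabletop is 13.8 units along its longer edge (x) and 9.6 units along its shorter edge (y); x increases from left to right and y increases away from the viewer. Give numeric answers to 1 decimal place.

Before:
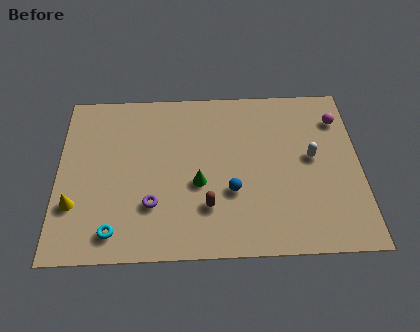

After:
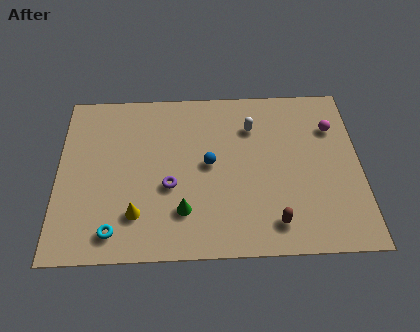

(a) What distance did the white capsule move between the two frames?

3.3

The white capsule moved from about (11.6, 5.2) to (8.9, 7.1), a distance of √(2.7² + 1.9²) ≈ 3.3.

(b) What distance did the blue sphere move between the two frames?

1.9

The blue sphere moved from about (7.9, 3.4) to (6.9, 5.0), a distance of √(1.0² + 1.6²) ≈ 1.9.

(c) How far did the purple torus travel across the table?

1.3

The purple torus was near (4.3, 2.8) before and (5.1, 3.8) after, so it travelled √(0.8² + 1.0²) ≈ 1.3 units.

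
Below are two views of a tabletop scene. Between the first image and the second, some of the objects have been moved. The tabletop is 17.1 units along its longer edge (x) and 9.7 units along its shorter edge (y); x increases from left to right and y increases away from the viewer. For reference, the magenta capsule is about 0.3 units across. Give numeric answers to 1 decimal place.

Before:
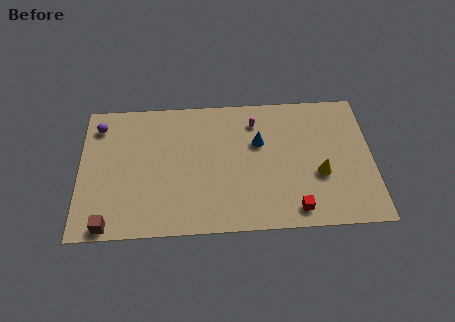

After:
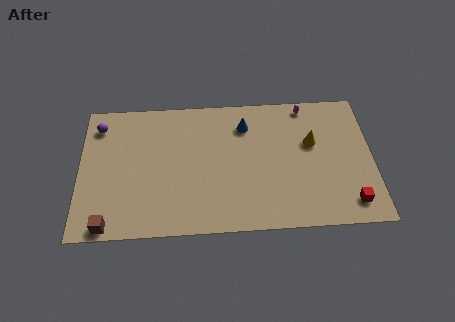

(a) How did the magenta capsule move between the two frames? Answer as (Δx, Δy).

(3.0, 1.0)

The magenta capsule started near (10.3, 7.7) and ended near (13.3, 8.7).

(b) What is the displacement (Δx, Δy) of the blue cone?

(-0.8, 1.3)

From the two frames, the blue cone sits at roughly (10.5, 6.2) before and (9.7, 7.5) after.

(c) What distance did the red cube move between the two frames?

3.2

The red cube was near (12.5, 1.3) before and (15.7, 1.6) after, so it travelled √(3.2² + 0.3²) ≈ 3.2 units.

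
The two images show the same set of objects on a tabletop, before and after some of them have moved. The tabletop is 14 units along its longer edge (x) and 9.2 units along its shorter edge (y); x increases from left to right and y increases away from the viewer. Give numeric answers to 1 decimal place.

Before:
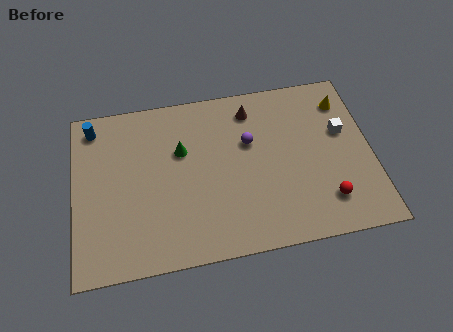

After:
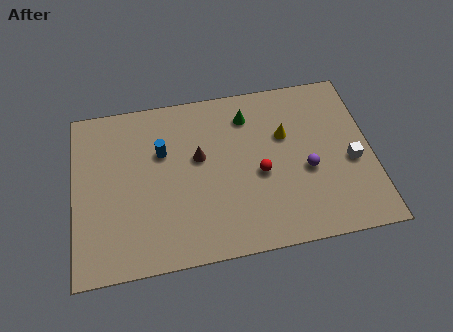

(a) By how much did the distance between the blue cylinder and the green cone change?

-0.3

The distance was about 4.6 in the first image and 4.3 in the second, so they moved 0.3 units closer together.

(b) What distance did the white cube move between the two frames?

1.7

The white cube moved from about (12.7, 5.6) to (13.0, 3.9), a distance of √(0.3² + 1.7²) ≈ 1.7.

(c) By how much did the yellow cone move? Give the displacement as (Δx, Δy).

(-2.9, -1.4)

From the two frames, the yellow cone sits at roughly (12.9, 7.3) before and (10.0, 5.9) after.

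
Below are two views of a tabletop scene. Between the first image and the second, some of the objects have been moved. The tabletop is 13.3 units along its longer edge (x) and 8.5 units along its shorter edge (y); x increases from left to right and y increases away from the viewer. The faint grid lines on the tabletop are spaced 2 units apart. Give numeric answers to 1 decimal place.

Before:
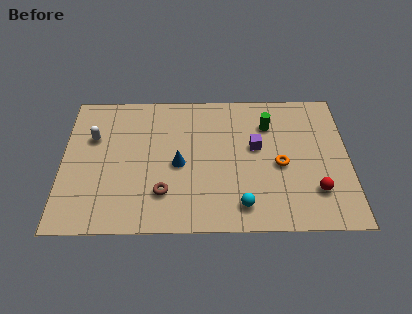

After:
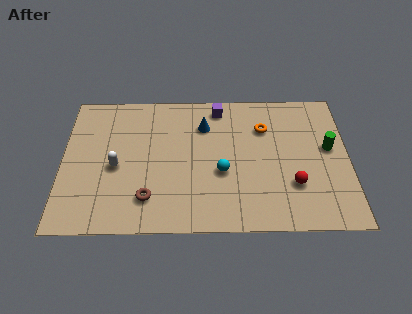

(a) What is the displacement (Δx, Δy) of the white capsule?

(1.1, -1.8)

The white capsule was at about (1.4, 5.6) and moved to about (2.5, 3.8).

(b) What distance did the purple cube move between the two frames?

3.0

From (9.0, 4.9) to (7.3, 7.4), the purple cube covered √(1.7² + 2.5²) ≈ 3.0 units.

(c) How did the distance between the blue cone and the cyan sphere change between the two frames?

-0.8

The distance was about 3.8 in the first image and 3.0 in the second, so they moved 0.8 units closer together.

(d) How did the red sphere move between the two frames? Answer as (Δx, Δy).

(-1.0, 0.4)

The red sphere was at about (11.7, 2.2) and moved to about (10.7, 2.6).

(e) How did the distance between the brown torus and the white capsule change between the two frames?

-2.3

They were about 4.7 units apart before and 2.4 after — 2.3 units closer together.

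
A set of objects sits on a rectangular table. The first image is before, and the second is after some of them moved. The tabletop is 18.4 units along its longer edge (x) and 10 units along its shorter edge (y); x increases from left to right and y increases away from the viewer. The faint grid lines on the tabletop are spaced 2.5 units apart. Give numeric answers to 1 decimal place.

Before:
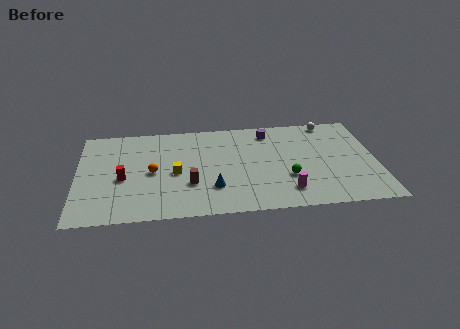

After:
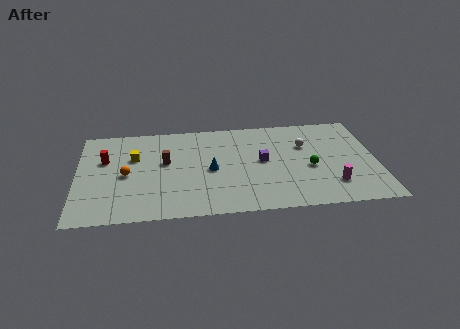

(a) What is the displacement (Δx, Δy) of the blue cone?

(-0.1, 1.9)

The blue cone started near (8.3, 2.8) and ended near (8.2, 4.7).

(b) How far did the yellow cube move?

3.1

The yellow cube was near (6.0, 4.6) before and (3.5, 6.5) after, so it travelled √(2.5² + 1.9²) ≈ 3.1 units.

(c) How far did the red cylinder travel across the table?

2.4

From (2.8, 4.3) to (1.7, 6.4), the red cylinder covered √(1.1² + 2.1²) ≈ 2.4 units.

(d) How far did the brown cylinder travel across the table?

2.9

From (6.9, 3.3) to (5.4, 5.8), the brown cylinder covered √(1.5² + 2.5²) ≈ 2.9 units.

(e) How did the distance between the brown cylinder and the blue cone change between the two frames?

+1.5

The distance was about 1.5 in the first image and 3.0 in the second, so they moved 1.5 units further apart.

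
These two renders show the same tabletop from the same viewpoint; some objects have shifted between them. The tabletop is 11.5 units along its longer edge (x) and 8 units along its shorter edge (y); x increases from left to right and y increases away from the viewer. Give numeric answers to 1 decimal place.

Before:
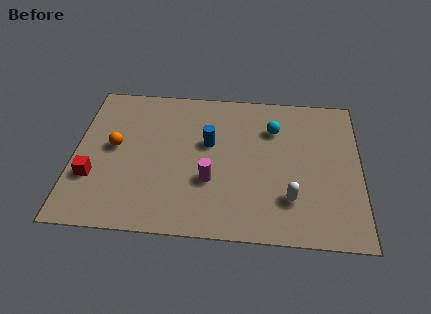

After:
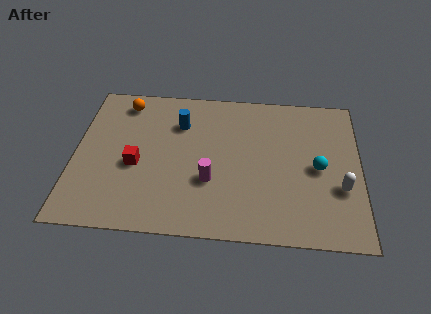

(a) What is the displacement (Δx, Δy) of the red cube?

(1.7, 0.8)

The red cube started near (0.8, 2.6) and ended near (2.5, 3.4).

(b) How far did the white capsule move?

2.1

The white capsule moved from about (8.7, 2.1) to (10.7, 2.8), a distance of √(2.0² + 0.7²) ≈ 2.1.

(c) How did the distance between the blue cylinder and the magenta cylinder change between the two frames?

+1.3

They were about 2.0 units apart before and 3.3 after — 1.3 units further apart.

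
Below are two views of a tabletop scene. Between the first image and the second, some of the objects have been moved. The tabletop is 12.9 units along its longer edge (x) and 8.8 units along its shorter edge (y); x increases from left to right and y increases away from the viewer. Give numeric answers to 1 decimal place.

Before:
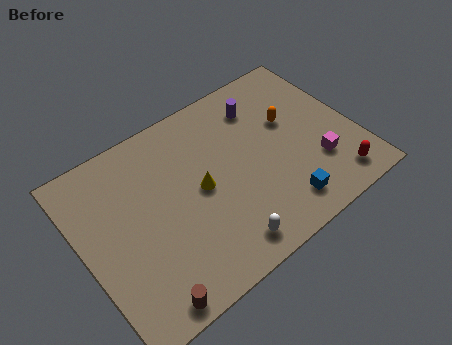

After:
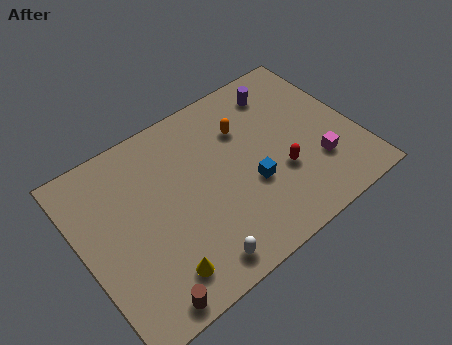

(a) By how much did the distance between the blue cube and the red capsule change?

-1.2

They were about 2.6 units apart before and 1.4 after — 1.2 units closer together.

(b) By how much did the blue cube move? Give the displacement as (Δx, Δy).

(-1.1, 1.8)

From the two frames, the blue cube sits at roughly (8.8, 1.5) before and (7.7, 3.3) after.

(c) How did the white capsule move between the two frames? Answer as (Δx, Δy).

(-1.3, -0.1)

The white capsule was at about (5.9, 1.2) and moved to about (4.6, 1.1).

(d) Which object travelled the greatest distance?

the yellow cone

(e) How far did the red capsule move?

2.9

The red capsule was near (11.4, 1.3) before and (9.1, 3.1) after, so it travelled √(2.3² + 1.8²) ≈ 2.9 units.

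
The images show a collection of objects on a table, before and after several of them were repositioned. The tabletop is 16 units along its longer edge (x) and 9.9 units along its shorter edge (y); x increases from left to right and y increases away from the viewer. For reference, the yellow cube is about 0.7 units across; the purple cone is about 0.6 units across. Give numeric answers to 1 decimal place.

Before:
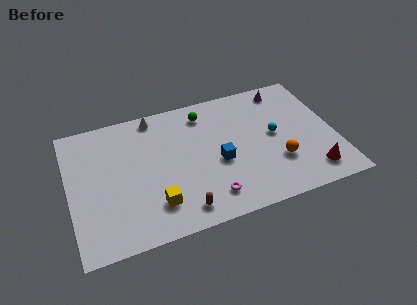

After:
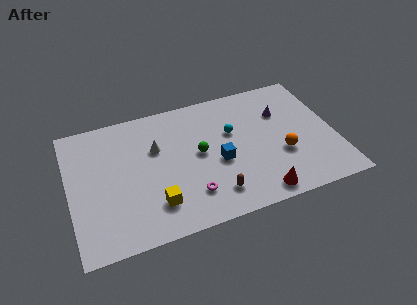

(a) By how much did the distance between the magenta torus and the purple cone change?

-1.1

They were about 8.6 units apart before and 7.5 after — 1.1 units closer together.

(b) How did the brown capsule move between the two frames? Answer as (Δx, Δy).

(2.0, 0.5)

From the two frames, the brown capsule sits at roughly (6.4, 1.4) before and (8.4, 1.9) after.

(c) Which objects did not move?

the blue cube and the yellow cube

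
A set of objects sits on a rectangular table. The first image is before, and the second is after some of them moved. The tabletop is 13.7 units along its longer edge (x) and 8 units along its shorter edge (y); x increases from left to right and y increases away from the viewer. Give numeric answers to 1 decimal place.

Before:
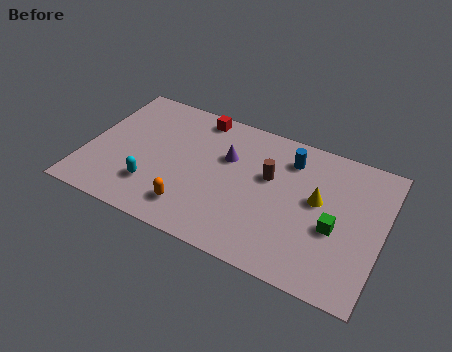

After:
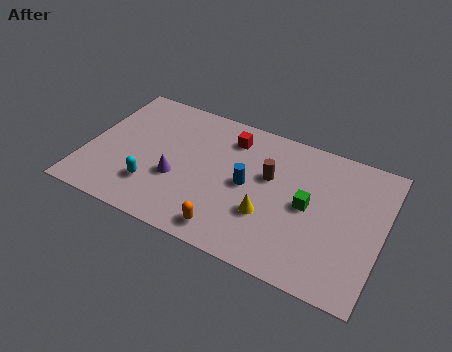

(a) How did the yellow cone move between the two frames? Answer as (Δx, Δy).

(-2.1, -1.8)

The yellow cone was at about (10.7, 4.5) and moved to about (8.6, 2.7).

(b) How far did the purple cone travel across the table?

3.0

The purple cone was near (6.4, 5.2) before and (4.3, 3.0) after, so it travelled √(2.1² + 2.2²) ≈ 3.0 units.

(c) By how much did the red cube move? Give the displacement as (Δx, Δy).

(1.6, -0.7)

From the two frames, the red cube sits at roughly (4.8, 7.1) before and (6.4, 6.4) after.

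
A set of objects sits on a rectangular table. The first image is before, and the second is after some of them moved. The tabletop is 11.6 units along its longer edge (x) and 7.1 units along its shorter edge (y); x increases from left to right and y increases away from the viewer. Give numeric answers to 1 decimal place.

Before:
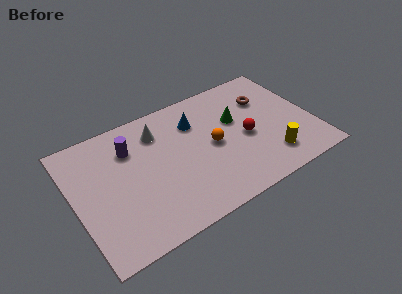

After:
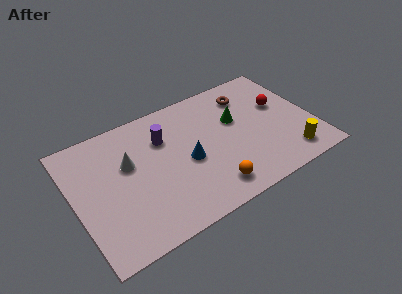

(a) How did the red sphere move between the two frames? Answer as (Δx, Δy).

(1.9, 1.1)

From the two frames, the red sphere sits at roughly (8.3, 3.2) before and (10.2, 4.3) after.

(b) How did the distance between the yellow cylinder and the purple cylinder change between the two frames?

-0.5

The distance was about 7.3 in the first image and 6.8 in the second, so they moved 0.5 units closer together.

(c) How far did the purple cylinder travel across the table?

1.6

The purple cylinder was near (2.9, 5.2) before and (4.5, 5.0) after, so it travelled √(1.6² + 0.2²) ≈ 1.6 units.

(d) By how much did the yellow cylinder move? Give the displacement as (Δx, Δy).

(0.9, -0.3)

The yellow cylinder was at about (9.2, 1.5) and moved to about (10.1, 1.2).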